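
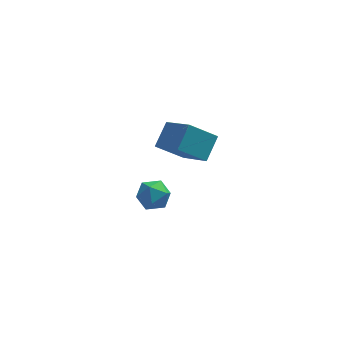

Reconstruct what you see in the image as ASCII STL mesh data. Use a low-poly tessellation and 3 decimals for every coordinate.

solid 
facet normal -0.425 0.727 -0.539
outer loop
vertex -0.779 0.464 3.441
vertex -0.153 1.473 4.309
vertex 0.563 0.5 2.431
endloop
endfacet
facet normal -0.426 -0.686 -0.590
outer loop
vertex 1.493 -1.093 3.611
vertex -0.779 0.464 3.441
vertex 0.563 0.5 2.431
endloop
endfacet
facet normal -0.425 0.727 -0.539
outer loop
vertex 0.563 0.5 2.431
vertex -0.153 1.473 4.309
vertex 1.189 1.509 3.299
endloop
endfacet
facet normal 0.799 0.021 -0.601
outer loop
vertex 1.189 1.509 3.299
vertex 1.493 -1.093 3.611
vertex 0.563 0.5 2.431
endloop
endfacet
facet normal -0.799 -0.021 0.601
outer loop
vertex -0.779 0.464 3.441
vertex 0.777 -0.12 5.489
vertex -0.153 1.473 4.309
endloop
endfacet
facet normal -0.426 -0.686 -0.590
outer loop
vertex 0.151 -1.129 4.621
vertex -0.779 0.464 3.441
vertex 1.493 -1.093 3.611
endloop
endfacet
facet normal -0.799 -0.021 0.601
outer loop
vertex 0.151 -1.129 4.621
vertex 0.777 -0.12 5.489
vertex -0.779 0.464 3.441
endloop
endfacet
facet normal 0.426 0.686 0.590
outer loop
vertex -0.153 1.473 4.309
vertex 0.777 -0.12 5.489
vertex 1.189 1.509 3.299
endloop
endfacet
facet normal 0.799 0.021 -0.601
outer loop
vertex 2.119 -0.084 4.479
vertex 1.493 -1.093 3.611
vertex 1.189 1.509 3.299
endloop
endfacet
facet normal 0.426 0.686 0.590
outer loop
vertex 1.189 1.509 3.299
vertex 0.777 -0.12 5.489
vertex 2.119 -0.084 4.479
endloop
endfacet
facet normal 0.425 -0.727 0.539
outer loop
vertex 2.119 -0.084 4.479
vertex 0.151 -1.129 4.621
vertex 1.493 -1.093 3.611
endloop
endfacet
facet normal 0.425 -0.727 0.539
outer loop
vertex 0.777 -0.12 5.489
vertex 0.151 -1.129 4.621
vertex 2.119 -0.084 4.479
endloop
endfacet
facet normal 0.397 -0.059 0.916
outer loop
vertex -0.366 2.224 -0.978
vertex -0.982 1.526 -0.756
vertex -0.132 1.31 -1.138
endloop
endfacet
facet normal 0.885 0.149 0.441
outer loop
vertex -0.366 2.224 -0.978
vertex -0.132 1.31 -1.138
vertex 0.079 1.98 -1.789
endloop
endfacet
facet normal 0.650 0.749 0.131
outer loop
vertex -0.366 2.224 -0.978
vertex 0.079 1.98 -1.789
vertex -0.642 2.609 -1.809
endloop
endfacet
facet normal 0.016 0.909 0.416
outer loop
vertex -0.366 2.224 -0.978
vertex -0.642 2.609 -1.809
vertex -1.297 2.329 -1.171
endloop
endfacet
facet normal -0.140 0.411 0.901
outer loop
vertex -0.366 2.224 -0.978
vertex -1.297 2.329 -1.171
vertex -0.982 1.526 -0.756
endloop
endfacet
facet normal 0.933 -0.355 -0.063
outer loop
vertex 0.079 1.98 -1.789
vertex -0.132 1.31 -1.138
vertex -0.263 1.131 -2.069
endloop
endfacet
facet normal 0.141 -0.693 0.707
outer loop
vertex -0.132 1.31 -1.138
vertex -0.982 1.526 -0.756
vertex -0.918 0.851 -1.431
endloop
endfacet
facet normal -0.727 0.068 0.683
outer loop
vertex -0.982 1.526 -0.756
vertex -1.297 2.329 -1.171
vertex -1.639 1.48 -1.451
endloop
endfacet
facet normal -0.473 0.875 -0.102
outer loop
vertex -1.297 2.329 -1.171
vertex -0.642 2.609 -1.809
vertex -1.428 2.15 -2.102
endloop
endfacet
facet normal 0.552 0.615 -0.563
outer loop
vertex -0.642 2.609 -1.809
vertex 0.079 1.98 -1.789
vertex -0.578 1.934 -2.484
endloop
endfacet
facet normal -0.016 -0.909 -0.416
outer loop
vertex -1.194 1.236 -2.262
vertex -0.263 1.131 -2.069
vertex -0.918 0.851 -1.431
endloop
endfacet
facet normal -0.650 -0.749 -0.131
outer loop
vertex -1.194 1.236 -2.262
vertex -0.918 0.851 -1.431
vertex -1.639 1.48 -1.451
endloop
endfacet
facet normal -0.885 -0.149 -0.441
outer loop
vertex -1.194 1.236 -2.262
vertex -1.639 1.48 -1.451
vertex -1.428 2.15 -2.102
endloop
endfacet
facet normal -0.397 0.059 -0.916
outer loop
vertex -1.194 1.236 -2.262
vertex -1.428 2.15 -2.102
vertex -0.578 1.934 -2.484
endloop
endfacet
facet normal 0.140 -0.411 -0.901
outer loop
vertex -1.194 1.236 -2.262
vertex -0.578 1.934 -2.484
vertex -0.263 1.131 -2.069
endloop
endfacet
facet normal 0.473 -0.875 0.102
outer loop
vertex -0.918 0.851 -1.431
vertex -0.263 1.131 -2.069
vertex -0.132 1.31 -1.138
endloop
endfacet
facet normal -0.552 -0.615 0.563
outer loop
vertex -1.639 1.48 -1.451
vertex -0.918 0.851 -1.431
vertex -0.982 1.526 -0.756
endloop
endfacet
facet normal -0.933 0.355 0.063
outer loop
vertex -1.428 2.15 -2.102
vertex -1.639 1.48 -1.451
vertex -1.297 2.329 -1.171
endloop
endfacet
facet normal -0.141 0.693 -0.707
outer loop
vertex -0.578 1.934 -2.484
vertex -1.428 2.15 -2.102
vertex -0.642 2.609 -1.809
endloop
endfacet
facet normal 0.727 -0.068 -0.683
outer loop
vertex -0.263 1.131 -2.069
vertex -0.578 1.934 -2.484
vertex 0.079 1.98 -1.789
endloop
endfacet

endsolid


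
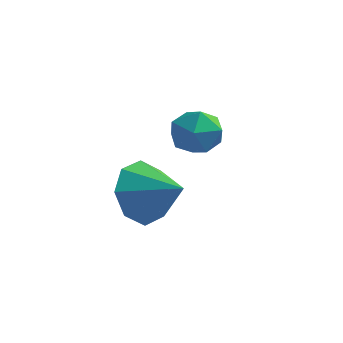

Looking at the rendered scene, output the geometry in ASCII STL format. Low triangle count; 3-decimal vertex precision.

solid 
facet normal -0.222 0.953 0.206
outer loop
vertex -1.254 3.39 2.849
vertex -1.517 3.168 3.593
vertex -0.732 3.375 3.481
endloop
endfacet
facet normal 0.327 0.912 -0.248
outer loop
vertex -1.254 3.39 2.849
vertex -0.732 3.375 3.481
vertex -0.497 3.091 2.748
endloop
endfacet
facet normal 0.109 0.554 -0.826
outer loop
vertex -1.254 3.39 2.849
vertex -0.497 3.091 2.748
vertex -1.137 2.708 2.407
endloop
endfacet
facet normal -0.575 0.373 -0.728
outer loop
vertex -1.254 3.39 2.849
vertex -1.137 2.708 2.407
vertex -1.768 2.756 2.93
endloop
endfacet
facet normal -0.779 0.620 -0.090
outer loop
vertex -1.254 3.39 2.849
vertex -1.768 2.756 2.93
vertex -1.517 3.168 3.593
endloop
endfacet
facet normal 0.844 0.533 0.064
outer loop
vertex -0.497 3.091 2.748
vertex -0.732 3.375 3.481
vertex -0.292 2.684 3.43
endloop
endfacet
facet normal -0.044 0.600 0.799
outer loop
vertex -0.732 3.375 3.481
vertex -1.517 3.168 3.593
vertex -0.923 2.732 3.953
endloop
endfacet
facet normal -0.945 0.061 0.320
outer loop
vertex -1.517 3.168 3.593
vertex -1.768 2.756 2.93
vertex -1.563 2.349 3.612
endloop
endfacet
facet normal -0.615 -0.339 -0.711
outer loop
vertex -1.768 2.756 2.93
vertex -1.137 2.708 2.407
vertex -1.328 2.065 2.879
endloop
endfacet
facet normal 0.492 -0.048 -0.869
outer loop
vertex -1.137 2.708 2.407
vertex -0.497 3.091 2.748
vertex -0.543 2.272 2.767
endloop
endfacet
facet normal 0.575 -0.373 0.728
outer loop
vertex -0.806 2.05 3.511
vertex -0.292 2.684 3.43
vertex -0.923 2.732 3.953
endloop
endfacet
facet normal -0.109 -0.554 0.826
outer loop
vertex -0.806 2.05 3.511
vertex -0.923 2.732 3.953
vertex -1.563 2.349 3.612
endloop
endfacet
facet normal -0.327 -0.912 0.248
outer loop
vertex -0.806 2.05 3.511
vertex -1.563 2.349 3.612
vertex -1.328 2.065 2.879
endloop
endfacet
facet normal 0.222 -0.953 -0.206
outer loop
vertex -0.806 2.05 3.511
vertex -1.328 2.065 2.879
vertex -0.543 2.272 2.767
endloop
endfacet
facet normal 0.779 -0.620 0.090
outer loop
vertex -0.806 2.05 3.511
vertex -0.543 2.272 2.767
vertex -0.292 2.684 3.43
endloop
endfacet
facet normal 0.615 0.339 0.711
outer loop
vertex -0.923 2.732 3.953
vertex -0.292 2.684 3.43
vertex -0.732 3.375 3.481
endloop
endfacet
facet normal -0.492 0.048 0.869
outer loop
vertex -1.563 2.349 3.612
vertex -0.923 2.732 3.953
vertex -1.517 3.168 3.593
endloop
endfacet
facet normal -0.844 -0.533 -0.064
outer loop
vertex -1.328 2.065 2.879
vertex -1.563 2.349 3.612
vertex -1.768 2.756 2.93
endloop
endfacet
facet normal 0.044 -0.600 -0.799
outer loop
vertex -0.543 2.272 2.767
vertex -1.328 2.065 2.879
vertex -1.137 2.708 2.407
endloop
endfacet
facet normal 0.945 -0.061 -0.320
outer loop
vertex -0.292 2.684 3.43
vertex -0.543 2.272 2.767
vertex -0.497 3.091 2.748
endloop
endfacet
facet normal -0.893 0.156 -0.422
outer loop
vertex -1.014 -0.373 1.373
vertex -1.317 0.136 2.203
vertex -0.859 0.391 1.328
endloop
endfacet
facet normal 0.841 -0.200 -0.503
outer loop
vertex -1.014 -0.373 1.373
vertex -0.859 0.391 1.328
vertex -0.103 -0.076 2.777
endloop
endfacet
facet normal -0.893 0.156 -0.422
outer loop
vertex -0.859 0.391 1.328
vertex -1.317 0.136 2.203
vertex -0.973 1.006 1.796
endloop
endfacet
facet normal 0.859 0.402 -0.319
outer loop
vertex -0.859 0.391 1.328
vertex -0.973 1.006 1.796
vertex -0.103 -0.076 2.777
endloop
endfacet
facet normal -0.893 0.156 -0.422
outer loop
vertex -0.973 1.006 1.796
vertex -1.317 0.136 2.203
vertex -1.288 1.111 2.502
endloop
endfacet
facet normal 0.672 0.715 0.193
outer loop
vertex -0.973 1.006 1.796
vertex -1.288 1.111 2.502
vertex -0.103 -0.076 2.777
endloop
endfacet
facet normal -0.893 0.156 -0.422
outer loop
vertex -1.288 1.111 2.502
vertex -1.317 0.136 2.203
vertex -1.62 0.646 3.033
endloop
endfacet
facet normal 0.389 0.558 0.732
outer loop
vertex -1.288 1.111 2.502
vertex -1.62 0.646 3.033
vertex -0.103 -0.076 2.777
endloop
endfacet
facet normal -0.893 0.156 -0.422
outer loop
vertex -1.62 0.646 3.033
vertex -1.317 0.136 2.203
vertex -1.775 -0.118 3.078
endloop
endfacet
facet normal 0.177 0.022 0.984
outer loop
vertex -1.62 0.646 3.033
vertex -1.775 -0.118 3.078
vertex -0.103 -0.076 2.777
endloop
endfacet
facet normal -0.893 0.157 -0.422
outer loop
vertex -1.775 -0.118 3.078
vertex -1.317 0.136 2.203
vertex -1.662 -0.733 2.61
endloop
endfacet
facet normal 0.158 -0.579 0.800
outer loop
vertex -1.775 -0.118 3.078
vertex -1.662 -0.733 2.61
vertex -0.103 -0.076 2.777
endloop
endfacet
facet normal -0.893 0.157 -0.422
outer loop
vertex -1.662 -0.733 2.61
vertex -1.317 0.136 2.203
vertex -1.347 -0.838 1.904
endloop
endfacet
facet normal 0.346 -0.893 0.287
outer loop
vertex -1.662 -0.733 2.61
vertex -1.347 -0.838 1.904
vertex -0.103 -0.076 2.777
endloop
endfacet
facet normal -0.893 0.157 -0.422
outer loop
vertex -1.347 -0.838 1.904
vertex -1.317 0.136 2.203
vertex -1.014 -0.373 1.373
endloop
endfacet
facet normal 0.628 -0.737 -0.251
outer loop
vertex -1.347 -0.838 1.904
vertex -1.014 -0.373 1.373
vertex -0.103 -0.076 2.777
endloop
endfacet

endsolid


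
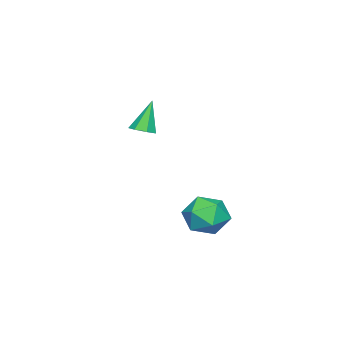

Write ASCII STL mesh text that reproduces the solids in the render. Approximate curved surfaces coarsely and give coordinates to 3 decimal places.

solid 
facet normal 0.415 -0.015 0.910
outer loop
vertex 3.101 2.088 -0.713
vertex 2.854 1.224 -0.615
vertex 3.657 1.426 -0.978
endloop
endfacet
facet normal 0.756 0.443 0.482
outer loop
vertex 3.101 2.088 -0.713
vertex 3.657 1.426 -0.978
vertex 3.553 2.163 -1.492
endloop
endfacet
facet normal 0.284 0.925 0.254
outer loop
vertex 3.101 2.088 -0.713
vertex 3.553 2.163 -1.492
vertex 2.687 2.416 -1.446
endloop
endfacet
facet normal -0.350 0.765 0.540
outer loop
vertex 3.101 2.088 -0.713
vertex 2.687 2.416 -1.446
vertex 2.254 1.835 -0.904
endloop
endfacet
facet normal -0.268 0.184 0.946
outer loop
vertex 3.101 2.088 -0.713
vertex 2.254 1.835 -0.904
vertex 2.854 1.224 -0.615
endloop
endfacet
facet normal 0.993 0.080 -0.086
outer loop
vertex 3.553 2.163 -1.492
vertex 3.657 1.426 -0.978
vertex 3.586 1.345 -1.876
endloop
endfacet
facet normal 0.441 -0.662 0.607
outer loop
vertex 3.657 1.426 -0.978
vertex 2.854 1.224 -0.615
vertex 3.153 0.764 -1.334
endloop
endfacet
facet normal -0.666 -0.339 0.665
outer loop
vertex 2.854 1.224 -0.615
vertex 2.254 1.835 -0.904
vertex 2.287 1.017 -1.288
endloop
endfacet
facet normal -0.798 0.603 0.009
outer loop
vertex 2.254 1.835 -0.904
vertex 2.687 2.416 -1.446
vertex 2.183 1.754 -1.802
endloop
endfacet
facet normal 0.227 0.860 -0.456
outer loop
vertex 2.687 2.416 -1.446
vertex 3.553 2.163 -1.492
vertex 2.986 1.956 -2.165
endloop
endfacet
facet normal 0.350 -0.765 -0.540
outer loop
vertex 2.739 1.092 -2.067
vertex 3.586 1.345 -1.876
vertex 3.153 0.764 -1.334
endloop
endfacet
facet normal -0.284 -0.925 -0.254
outer loop
vertex 2.739 1.092 -2.067
vertex 3.153 0.764 -1.334
vertex 2.287 1.017 -1.288
endloop
endfacet
facet normal -0.756 -0.443 -0.482
outer loop
vertex 2.739 1.092 -2.067
vertex 2.287 1.017 -1.288
vertex 2.183 1.754 -1.802
endloop
endfacet
facet normal -0.415 0.015 -0.910
outer loop
vertex 2.739 1.092 -2.067
vertex 2.183 1.754 -1.802
vertex 2.986 1.956 -2.165
endloop
endfacet
facet normal 0.268 -0.184 -0.946
outer loop
vertex 2.739 1.092 -2.067
vertex 2.986 1.956 -2.165
vertex 3.586 1.345 -1.876
endloop
endfacet
facet normal 0.798 -0.603 -0.009
outer loop
vertex 3.153 0.764 -1.334
vertex 3.586 1.345 -1.876
vertex 3.657 1.426 -0.978
endloop
endfacet
facet normal -0.227 -0.860 0.456
outer loop
vertex 2.287 1.017 -1.288
vertex 3.153 0.764 -1.334
vertex 2.854 1.224 -0.615
endloop
endfacet
facet normal -0.993 -0.080 0.086
outer loop
vertex 2.183 1.754 -1.802
vertex 2.287 1.017 -1.288
vertex 2.254 1.835 -0.904
endloop
endfacet
facet normal -0.441 0.662 -0.607
outer loop
vertex 2.986 1.956 -2.165
vertex 2.183 1.754 -1.802
vertex 2.687 2.416 -1.446
endloop
endfacet
facet normal 0.666 0.339 -0.665
outer loop
vertex 3.586 1.345 -1.876
vertex 2.986 1.956 -2.165
vertex 3.553 2.163 -1.492
endloop
endfacet
facet normal 0.379 -0.063 -0.923
outer loop
vertex -0.109 -2.951 0.754
vertex -0.595 -2.896 0.551
vertex -0.242 -2.519 0.67
endloop
endfacet
facet normal 0.716 0.339 0.610
outer loop
vertex -0.109 -2.951 0.754
vertex -0.242 -2.519 0.67
vertex -1.145 -2.804 1.889
endloop
endfacet
facet normal 0.380 -0.064 -0.923
outer loop
vertex -0.242 -2.519 0.67
vertex -0.595 -2.896 0.551
vertex -0.642 -2.371 0.495
endloop
endfacet
facet normal 0.185 0.917 0.352
outer loop
vertex -0.242 -2.519 0.67
vertex -0.642 -2.371 0.495
vertex -1.145 -2.804 1.889
endloop
endfacet
facet normal 0.379 -0.065 -0.923
outer loop
vertex -0.642 -2.371 0.495
vertex -0.595 -2.896 0.551
vertex -1.006 -2.619 0.363
endloop
endfacet
facet normal -0.574 0.818 0.047
outer loop
vertex -0.642 -2.371 0.495
vertex -1.006 -2.619 0.363
vertex -1.145 -2.804 1.889
endloop
endfacet
facet normal 0.379 -0.064 -0.923
outer loop
vertex -1.006 -2.619 0.363
vertex -0.595 -2.896 0.551
vertex -1.061 -3.075 0.372
endloop
endfacet
facet normal -0.990 0.118 -0.076
outer loop
vertex -1.006 -2.619 0.363
vertex -1.061 -3.075 0.372
vertex -1.145 -2.804 1.889
endloop
endfacet
facet normal 0.379 -0.062 -0.923
outer loop
vertex -1.061 -3.075 0.372
vertex -0.595 -2.896 0.551
vertex -0.765 -3.397 0.515
endloop
endfacet
facet normal -0.751 -0.656 0.076
outer loop
vertex -1.061 -3.075 0.372
vertex -0.765 -3.397 0.515
vertex -1.145 -2.804 1.889
endloop
endfacet
facet normal 0.381 -0.063 -0.922
outer loop
vertex -0.765 -3.397 0.515
vertex -0.595 -2.896 0.551
vertex -0.342 -3.342 0.686
endloop
endfacet
facet normal -0.037 -0.921 0.387
outer loop
vertex -0.765 -3.397 0.515
vertex -0.342 -3.342 0.686
vertex -1.145 -2.804 1.889
endloop
endfacet
facet normal 0.378 -0.065 -0.923
outer loop
vertex -0.342 -3.342 0.686
vertex -0.595 -2.896 0.551
vertex -0.109 -2.951 0.754
endloop
endfacet
facet normal 0.618 -0.477 0.625
outer loop
vertex -0.342 -3.342 0.686
vertex -0.109 -2.951 0.754
vertex -1.145 -2.804 1.889
endloop
endfacet

endsolid


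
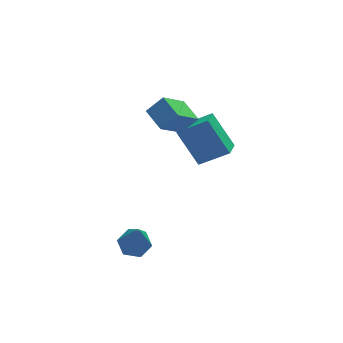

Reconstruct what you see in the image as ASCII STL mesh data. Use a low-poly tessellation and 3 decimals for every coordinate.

solid 
facet normal 0.003 0.358 -0.934
outer loop
vertex -1.741 -1.955 -1.923
vertex -2.387 -2.395 -2.094
vertex -2.473 -1.652 -1.809
endloop
endfacet
facet normal 0.384 0.703 0.599
outer loop
vertex -1.741 -1.955 -1.923
vertex -2.473 -1.652 -1.809
vertex -2.393 -3.165 -0.086
endloop
endfacet
facet normal 0.003 0.358 -0.934
outer loop
vertex -2.473 -1.652 -1.809
vertex -2.387 -2.395 -2.094
vertex -3.119 -2.092 -1.98
endloop
endfacet
facet normal -0.562 0.608 0.560
outer loop
vertex -2.473 -1.652 -1.809
vertex -3.119 -2.092 -1.98
vertex -2.393 -3.165 -0.086
endloop
endfacet
facet normal 0.002 0.357 -0.934
outer loop
vertex -3.119 -2.092 -1.98
vertex -2.387 -2.395 -2.094
vertex -3.033 -2.835 -2.264
endloop
endfacet
facet normal -0.947 -0.204 0.247
outer loop
vertex -3.119 -2.092 -1.98
vertex -3.033 -2.835 -2.264
vertex -2.393 -3.165 -0.086
endloop
endfacet
facet normal 0.002 0.357 -0.934
outer loop
vertex -3.033 -2.835 -2.264
vertex -2.387 -2.395 -2.094
vertex -2.301 -3.138 -2.378
endloop
endfacet
facet normal -0.386 -0.922 -0.026
outer loop
vertex -3.033 -2.835 -2.264
vertex -2.301 -3.138 -2.378
vertex -2.393 -3.165 -0.086
endloop
endfacet
facet normal 0.002 0.357 -0.934
outer loop
vertex -2.301 -3.138 -2.378
vertex -2.387 -2.395 -2.094
vertex -1.655 -2.698 -2.208
endloop
endfacet
facet normal 0.561 -0.828 0.013
outer loop
vertex -2.301 -3.138 -2.378
vertex -1.655 -2.698 -2.208
vertex -2.393 -3.165 -0.086
endloop
endfacet
facet normal 0.003 0.358 -0.934
outer loop
vertex -1.655 -2.698 -2.208
vertex -2.387 -2.395 -2.094
vertex -1.741 -1.955 -1.923
endloop
endfacet
facet normal 0.945 -0.015 0.325
outer loop
vertex -1.655 -2.698 -2.208
vertex -1.741 -1.955 -1.923
vertex -2.393 -3.165 -0.086
endloop
endfacet
facet normal -0.750 -0.057 -0.659
outer loop
vertex 0.103 2.124 1.269
vertex -0.275 3.302 1.597
vertex 1.341 2.932 -0.208
endloop
endfacet
facet normal 0.296 -0.920 -0.256
outer loop
vertex 2.195 2.998 0.543
vertex 0.103 2.124 1.269
vertex 1.341 2.932 -0.208
endloop
endfacet
facet normal -0.750 -0.058 -0.659
outer loop
vertex 1.341 2.932 -0.208
vertex -0.275 3.302 1.597
vertex 0.962 4.11 0.119
endloop
endfacet
facet normal 0.592 0.387 -0.707
outer loop
vertex 0.962 4.11 0.119
vertex 2.195 2.998 0.543
vertex 1.341 2.932 -0.208
endloop
endfacet
facet normal -0.592 -0.387 0.707
outer loop
vertex 0.103 2.124 1.269
vertex 0.579 3.368 2.348
vertex -0.275 3.302 1.597
endloop
endfacet
facet normal 0.296 -0.920 -0.256
outer loop
vertex 0.958 2.19 2.021
vertex 0.103 2.124 1.269
vertex 2.195 2.998 0.543
endloop
endfacet
facet normal -0.592 -0.387 0.707
outer loop
vertex 0.958 2.19 2.021
vertex 0.579 3.368 2.348
vertex 0.103 2.124 1.269
endloop
endfacet
facet normal -0.296 0.920 0.256
outer loop
vertex -0.275 3.302 1.597
vertex 0.579 3.368 2.348
vertex 0.962 4.11 0.119
endloop
endfacet
facet normal 0.592 0.387 -0.707
outer loop
vertex 1.817 4.176 0.871
vertex 2.195 2.998 0.543
vertex 0.962 4.11 0.119
endloop
endfacet
facet normal -0.296 0.920 0.256
outer loop
vertex 0.962 4.11 0.119
vertex 0.579 3.368 2.348
vertex 1.817 4.176 0.871
endloop
endfacet
facet normal 0.750 0.057 0.659
outer loop
vertex 1.817 4.176 0.871
vertex 0.958 2.19 2.021
vertex 2.195 2.998 0.543
endloop
endfacet
facet normal 0.749 0.058 0.660
outer loop
vertex 0.579 3.368 2.348
vertex 0.958 2.19 2.021
vertex 1.817 4.176 0.871
endloop
endfacet
facet normal -0.353 0.545 0.761
outer loop
vertex 2.747 3.316 -0.082
vertex 3.234 4.126 -0.437
vertex 1.328 3.746 -1.048
endloop
endfacet
facet normal -0.482 -0.802 0.351
outer loop
vertex 2.086 2.574 -2.683
vertex 2.747 3.316 -0.082
vertex 1.328 3.746 -1.048
endloop
endfacet
facet normal -0.353 0.545 0.761
outer loop
vertex 1.328 3.746 -1.048
vertex 3.234 4.126 -0.437
vertex 1.815 4.557 -1.403
endloop
endfacet
facet normal -0.802 0.243 -0.546
outer loop
vertex 1.815 4.557 -1.403
vertex 2.086 2.574 -2.683
vertex 1.328 3.746 -1.048
endloop
endfacet
facet normal 0.802 -0.243 0.546
outer loop
vertex 2.747 3.316 -0.082
vertex 3.992 2.954 -2.072
vertex 3.234 4.126 -0.437
endloop
endfacet
facet normal -0.483 -0.802 0.352
outer loop
vertex 3.505 2.143 -1.717
vertex 2.747 3.316 -0.082
vertex 2.086 2.574 -2.683
endloop
endfacet
facet normal 0.802 -0.243 0.546
outer loop
vertex 3.505 2.143 -1.717
vertex 3.992 2.954 -2.072
vertex 2.747 3.316 -0.082
endloop
endfacet
facet normal 0.483 0.802 -0.351
outer loop
vertex 3.234 4.126 -0.437
vertex 3.992 2.954 -2.072
vertex 1.815 4.557 -1.403
endloop
endfacet
facet normal -0.802 0.243 -0.546
outer loop
vertex 2.573 3.384 -3.038
vertex 2.086 2.574 -2.683
vertex 1.815 4.557 -1.403
endloop
endfacet
facet normal 0.483 0.802 -0.352
outer loop
vertex 1.815 4.557 -1.403
vertex 3.992 2.954 -2.072
vertex 2.573 3.384 -3.038
endloop
endfacet
facet normal 0.352 -0.545 -0.761
outer loop
vertex 2.573 3.384 -3.038
vertex 3.505 2.143 -1.717
vertex 2.086 2.574 -2.683
endloop
endfacet
facet normal 0.353 -0.545 -0.761
outer loop
vertex 3.992 2.954 -2.072
vertex 3.505 2.143 -1.717
vertex 2.573 3.384 -3.038
endloop
endfacet

endsolid


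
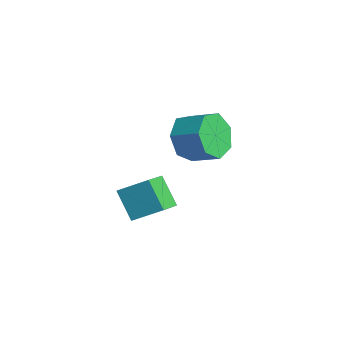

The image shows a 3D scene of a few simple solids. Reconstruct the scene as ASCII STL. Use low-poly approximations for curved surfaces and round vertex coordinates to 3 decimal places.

solid 
facet normal -0.721 -0.557 -0.413
outer loop
vertex 4.007 -1.923 2.131
vertex 3.456 -1.861 3.01
vertex 3.437 -1.226 2.187
endloop
endfacet
facet normal 0.284 0.305 -0.909
outer loop
vertex 4.007 -1.923 2.131
vertex 3.437 -1.226 2.187
vertex 4.916 -1.222 2.65
endloop
endfacet
facet normal 0.284 0.305 -0.909
outer loop
vertex 4.916 -1.222 2.65
vertex 3.437 -1.226 2.187
vertex 4.346 -0.525 2.706
endloop
endfacet
facet normal 0.721 0.557 0.413
outer loop
vertex 4.916 -1.222 2.65
vertex 4.346 -0.525 2.706
vertex 4.364 -1.159 3.53
endloop
endfacet
facet normal -0.722 -0.556 -0.412
outer loop
vertex 3.437 -1.226 2.187
vertex 3.456 -1.861 3.01
vertex 2.881 -1.006 2.863
endloop
endfacet
facet normal -0.316 0.794 -0.519
outer loop
vertex 3.437 -1.226 2.187
vertex 2.881 -1.006 2.863
vertex 4.346 -0.525 2.706
endloop
endfacet
facet normal -0.316 0.795 -0.518
outer loop
vertex 4.346 -0.525 2.706
vertex 2.881 -1.006 2.863
vertex 3.79 -0.305 3.383
endloop
endfacet
facet normal 0.722 0.556 0.412
outer loop
vertex 4.346 -0.525 2.706
vertex 3.79 -0.305 3.383
vertex 4.364 -1.159 3.53
endloop
endfacet
facet normal -0.722 -0.556 -0.412
outer loop
vertex 2.881 -1.006 2.863
vertex 3.456 -1.861 3.01
vertex 2.758 -1.43 3.65
endloop
endfacet
facet normal -0.679 0.685 0.263
outer loop
vertex 2.881 -1.006 2.863
vertex 2.758 -1.43 3.65
vertex 3.79 -0.305 3.383
endloop
endfacet
facet normal -0.679 0.685 0.262
outer loop
vertex 3.79 -0.305 3.383
vertex 2.758 -1.43 3.65
vertex 3.666 -0.729 4.17
endloop
endfacet
facet normal 0.721 0.556 0.413
outer loop
vertex 3.79 -0.305 3.383
vertex 3.666 -0.729 4.17
vertex 4.364 -1.159 3.53
endloop
endfacet
facet normal -0.722 -0.556 -0.413
outer loop
vertex 2.758 -1.43 3.65
vertex 3.456 -1.861 3.01
vertex 3.16 -2.178 3.955
endloop
endfacet
facet normal -0.530 0.060 0.846
outer loop
vertex 2.758 -1.43 3.65
vertex 3.16 -2.178 3.955
vertex 3.666 -0.729 4.17
endloop
endfacet
facet normal -0.530 0.059 0.846
outer loop
vertex 3.666 -0.729 4.17
vertex 3.16 -2.178 3.955
vertex 4.069 -1.477 4.475
endloop
endfacet
facet normal 0.721 0.557 0.412
outer loop
vertex 3.666 -0.729 4.17
vertex 4.069 -1.477 4.475
vertex 4.364 -1.159 3.53
endloop
endfacet
facet normal -0.721 -0.556 -0.413
outer loop
vertex 3.16 -2.178 3.955
vertex 3.456 -1.861 3.01
vertex 3.785 -2.687 3.549
endloop
endfacet
facet normal 0.018 -0.610 0.792
outer loop
vertex 3.16 -2.178 3.955
vertex 3.785 -2.687 3.549
vertex 4.069 -1.477 4.475
endloop
endfacet
facet normal 0.018 -0.610 0.792
outer loop
vertex 4.069 -1.477 4.475
vertex 3.785 -2.687 3.549
vertex 4.694 -1.986 4.069
endloop
endfacet
facet normal 0.721 0.557 0.412
outer loop
vertex 4.069 -1.477 4.475
vertex 4.694 -1.986 4.069
vertex 4.364 -1.159 3.53
endloop
endfacet
facet normal -0.721 -0.557 -0.413
outer loop
vertex 3.785 -2.687 3.549
vertex 3.456 -1.861 3.01
vertex 4.162 -2.573 2.737
endloop
endfacet
facet normal 0.553 -0.821 0.141
outer loop
vertex 3.785 -2.687 3.549
vertex 4.162 -2.573 2.737
vertex 4.694 -1.986 4.069
endloop
endfacet
facet normal 0.553 -0.821 0.141
outer loop
vertex 4.694 -1.986 4.069
vertex 4.162 -2.573 2.737
vertex 5.071 -1.872 3.257
endloop
endfacet
facet normal 0.721 0.557 0.413
outer loop
vertex 4.694 -1.986 4.069
vertex 5.071 -1.872 3.257
vertex 4.364 -1.159 3.53
endloop
endfacet
facet normal -0.721 -0.557 -0.413
outer loop
vertex 4.162 -2.573 2.737
vertex 3.456 -1.861 3.01
vertex 4.007 -1.923 2.131
endloop
endfacet
facet normal 0.671 -0.414 -0.615
outer loop
vertex 4.162 -2.573 2.737
vertex 4.007 -1.923 2.131
vertex 5.071 -1.872 3.257
endloop
endfacet
facet normal 0.671 -0.414 -0.615
outer loop
vertex 5.071 -1.872 3.257
vertex 4.007 -1.923 2.131
vertex 4.916 -1.222 2.65
endloop
endfacet
facet normal 0.721 0.557 0.412
outer loop
vertex 5.071 -1.872 3.257
vertex 4.916 -1.222 2.65
vertex 4.364 -1.159 3.53
endloop
endfacet
facet normal -0.649 -0.137 0.748
outer loop
vertex 2.185 -4.157 -0.095
vertex 2.858 -3.155 0.672
vertex 1.474 -3.324 -0.56
endloop
endfacet
facet normal -0.470 -0.701 -0.536
outer loop
vertex 2.422 -3.125 -1.652
vertex 2.185 -4.157 -0.095
vertex 1.474 -3.324 -0.56
endloop
endfacet
facet normal -0.649 -0.137 0.748
outer loop
vertex 1.474 -3.324 -0.56
vertex 2.858 -3.155 0.672
vertex 2.147 -2.322 0.207
endloop
endfacet
facet normal -0.597 0.700 -0.391
outer loop
vertex 2.147 -2.322 0.207
vertex 2.422 -3.125 -1.652
vertex 1.474 -3.324 -0.56
endloop
endfacet
facet normal 0.597 -0.700 0.391
outer loop
vertex 2.185 -4.157 -0.095
vertex 3.806 -2.956 -0.42
vertex 2.858 -3.155 0.672
endloop
endfacet
facet normal -0.470 -0.701 -0.536
outer loop
vertex 3.133 -3.958 -1.187
vertex 2.185 -4.157 -0.095
vertex 2.422 -3.125 -1.652
endloop
endfacet
facet normal 0.597 -0.700 0.391
outer loop
vertex 3.133 -3.958 -1.187
vertex 3.806 -2.956 -0.42
vertex 2.185 -4.157 -0.095
endloop
endfacet
facet normal 0.470 0.701 0.536
outer loop
vertex 2.858 -3.155 0.672
vertex 3.806 -2.956 -0.42
vertex 2.147 -2.322 0.207
endloop
endfacet
facet normal -0.597 0.700 -0.391
outer loop
vertex 3.095 -2.123 -0.885
vertex 2.422 -3.125 -1.652
vertex 2.147 -2.322 0.207
endloop
endfacet
facet normal 0.470 0.701 0.536
outer loop
vertex 2.147 -2.322 0.207
vertex 3.806 -2.956 -0.42
vertex 3.095 -2.123 -0.885
endloop
endfacet
facet normal 0.649 0.137 -0.748
outer loop
vertex 3.095 -2.123 -0.885
vertex 3.133 -3.958 -1.187
vertex 2.422 -3.125 -1.652
endloop
endfacet
facet normal 0.649 0.137 -0.748
outer loop
vertex 3.806 -2.956 -0.42
vertex 3.133 -3.958 -1.187
vertex 3.095 -2.123 -0.885
endloop
endfacet

endsolid


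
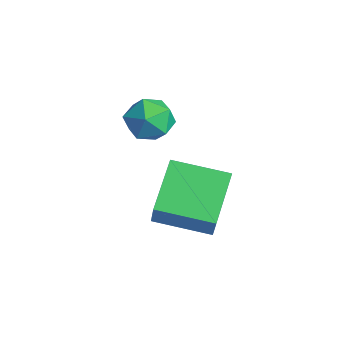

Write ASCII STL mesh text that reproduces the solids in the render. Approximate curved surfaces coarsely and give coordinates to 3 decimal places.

solid 
facet normal -0.128 0.506 0.853
outer loop
vertex -0.222 -2.997 3.855
vertex -0.004 -3.746 4.332
vertex 0.649 -3.157 4.081
endloop
endfacet
facet normal 0.087 0.940 0.329
outer loop
vertex -0.222 -2.997 3.855
vertex 0.649 -3.157 4.081
vertex 0.444 -2.846 3.246
endloop
endfacet
facet normal -0.388 0.899 -0.202
outer loop
vertex -0.222 -2.997 3.855
vertex 0.444 -2.846 3.246
vertex -0.337 -3.243 2.981
endloop
endfacet
facet normal -0.898 0.440 -0.006
outer loop
vertex -0.222 -2.997 3.855
vertex -0.337 -3.243 2.981
vertex -0.614 -3.799 3.652
endloop
endfacet
facet normal -0.737 0.197 0.646
outer loop
vertex -0.222 -2.997 3.855
vertex -0.614 -3.799 3.652
vertex -0.004 -3.746 4.332
endloop
endfacet
facet normal 0.711 0.698 0.085
outer loop
vertex 0.444 -2.846 3.246
vertex 0.649 -3.157 4.081
vertex 1.074 -3.501 3.348
endloop
endfacet
facet normal 0.362 -0.005 0.932
outer loop
vertex 0.649 -3.157 4.081
vertex -0.004 -3.746 4.332
vertex 0.797 -4.057 4.019
endloop
endfacet
facet normal -0.622 -0.505 0.598
outer loop
vertex -0.004 -3.746 4.332
vertex -0.614 -3.799 3.652
vertex 0.016 -4.454 3.754
endloop
endfacet
facet normal -0.882 -0.113 -0.458
outer loop
vertex -0.614 -3.799 3.652
vertex -0.337 -3.243 2.981
vertex -0.189 -4.143 2.919
endloop
endfacet
facet normal -0.058 0.630 -0.774
outer loop
vertex -0.337 -3.243 2.981
vertex 0.444 -2.846 3.246
vertex 0.464 -3.554 2.668
endloop
endfacet
facet normal 0.898 -0.440 0.006
outer loop
vertex 0.682 -4.303 3.145
vertex 1.074 -3.501 3.348
vertex 0.797 -4.057 4.019
endloop
endfacet
facet normal 0.388 -0.899 0.202
outer loop
vertex 0.682 -4.303 3.145
vertex 0.797 -4.057 4.019
vertex 0.016 -4.454 3.754
endloop
endfacet
facet normal -0.087 -0.940 -0.329
outer loop
vertex 0.682 -4.303 3.145
vertex 0.016 -4.454 3.754
vertex -0.189 -4.143 2.919
endloop
endfacet
facet normal 0.128 -0.506 -0.853
outer loop
vertex 0.682 -4.303 3.145
vertex -0.189 -4.143 2.919
vertex 0.464 -3.554 2.668
endloop
endfacet
facet normal 0.737 -0.197 -0.646
outer loop
vertex 0.682 -4.303 3.145
vertex 0.464 -3.554 2.668
vertex 1.074 -3.501 3.348
endloop
endfacet
facet normal 0.882 0.113 0.458
outer loop
vertex 0.797 -4.057 4.019
vertex 1.074 -3.501 3.348
vertex 0.649 -3.157 4.081
endloop
endfacet
facet normal 0.058 -0.630 0.774
outer loop
vertex 0.016 -4.454 3.754
vertex 0.797 -4.057 4.019
vertex -0.004 -3.746 4.332
endloop
endfacet
facet normal -0.711 -0.698 -0.085
outer loop
vertex -0.189 -4.143 2.919
vertex 0.016 -4.454 3.754
vertex -0.614 -3.799 3.652
endloop
endfacet
facet normal -0.362 0.005 -0.932
outer loop
vertex 0.464 -3.554 2.668
vertex -0.189 -4.143 2.919
vertex -0.337 -3.243 2.981
endloop
endfacet
facet normal 0.622 0.505 -0.598
outer loop
vertex 1.074 -3.501 3.348
vertex 0.464 -3.554 2.668
vertex 0.444 -2.846 3.246
endloop
endfacet
facet normal -0.631 0.607 0.483
outer loop
vertex 2.06 -3.858 2.978
vertex 3.217 -2.378 2.632
vertex 1.411 -3.619 1.83
endloop
endfacet
facet normal -0.606 -0.775 0.181
outer loop
vertex 2.643 -4.802 0.888
vertex 2.06 -3.858 2.978
vertex 1.411 -3.619 1.83
endloop
endfacet
facet normal -0.631 0.607 0.483
outer loop
vertex 1.411 -3.619 1.83
vertex 3.217 -2.378 2.632
vertex 2.568 -2.139 1.484
endloop
endfacet
facet normal -0.484 0.178 -0.857
outer loop
vertex 2.568 -2.139 1.484
vertex 2.643 -4.802 0.888
vertex 1.411 -3.619 1.83
endloop
endfacet
facet normal 0.484 -0.178 0.857
outer loop
vertex 2.06 -3.858 2.978
vertex 4.449 -3.561 1.69
vertex 3.217 -2.378 2.632
endloop
endfacet
facet normal -0.606 -0.775 0.181
outer loop
vertex 3.292 -5.041 2.036
vertex 2.06 -3.858 2.978
vertex 2.643 -4.802 0.888
endloop
endfacet
facet normal 0.484 -0.178 0.857
outer loop
vertex 3.292 -5.041 2.036
vertex 4.449 -3.561 1.69
vertex 2.06 -3.858 2.978
endloop
endfacet
facet normal 0.606 0.775 -0.181
outer loop
vertex 3.217 -2.378 2.632
vertex 4.449 -3.561 1.69
vertex 2.568 -2.139 1.484
endloop
endfacet
facet normal -0.484 0.178 -0.857
outer loop
vertex 3.8 -3.322 0.542
vertex 2.643 -4.802 0.888
vertex 2.568 -2.139 1.484
endloop
endfacet
facet normal 0.606 0.775 -0.181
outer loop
vertex 2.568 -2.139 1.484
vertex 4.449 -3.561 1.69
vertex 3.8 -3.322 0.542
endloop
endfacet
facet normal 0.631 -0.607 -0.483
outer loop
vertex 3.8 -3.322 0.542
vertex 3.292 -5.041 2.036
vertex 2.643 -4.802 0.888
endloop
endfacet
facet normal 0.631 -0.607 -0.483
outer loop
vertex 4.449 -3.561 1.69
vertex 3.292 -5.041 2.036
vertex 3.8 -3.322 0.542
endloop
endfacet

endsolid


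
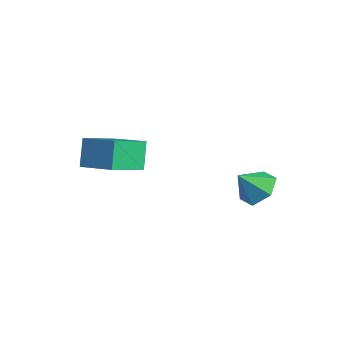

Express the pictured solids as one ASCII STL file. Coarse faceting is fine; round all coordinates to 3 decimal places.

solid 
facet normal 0.223 0.622 -0.750
outer loop
vertex 1.684 3.219 1.738
vertex 1.129 3.904 2.141
vertex 2.069 3.844 2.371
endloop
endfacet
facet normal 0.633 -0.708 0.313
outer loop
vertex 1.684 3.219 1.738
vertex 2.069 3.844 2.371
vertex 0.831 3.076 3.139
endloop
endfacet
facet normal 0.223 0.623 -0.750
outer loop
vertex 2.069 3.844 2.371
vertex 1.129 3.904 2.141
vertex 1.514 4.529 2.775
endloop
endfacet
facet normal 0.548 -0.048 0.835
outer loop
vertex 2.069 3.844 2.371
vertex 1.514 4.529 2.775
vertex 0.831 3.076 3.139
endloop
endfacet
facet normal 0.223 0.623 -0.750
outer loop
vertex 1.514 4.529 2.775
vertex 1.129 3.904 2.141
vertex 0.573 4.589 2.545
endloop
endfacet
facet normal -0.205 0.327 0.923
outer loop
vertex 1.514 4.529 2.775
vertex 0.573 4.589 2.545
vertex 0.831 3.076 3.139
endloop
endfacet
facet normal 0.223 0.623 -0.750
outer loop
vertex 0.573 4.589 2.545
vertex 1.129 3.904 2.141
vertex 0.188 3.964 1.911
endloop
endfacet
facet normal -0.872 0.043 0.487
outer loop
vertex 0.573 4.589 2.545
vertex 0.188 3.964 1.911
vertex 0.831 3.076 3.139
endloop
endfacet
facet normal 0.223 0.622 -0.750
outer loop
vertex 0.188 3.964 1.911
vertex 1.129 3.904 2.141
vertex 0.743 3.279 1.508
endloop
endfacet
facet normal -0.786 -0.617 -0.034
outer loop
vertex 0.188 3.964 1.911
vertex 0.743 3.279 1.508
vertex 0.831 3.076 3.139
endloop
endfacet
facet normal 0.223 0.622 -0.750
outer loop
vertex 0.743 3.279 1.508
vertex 1.129 3.904 2.141
vertex 1.684 3.219 1.738
endloop
endfacet
facet normal -0.034 -0.992 -0.122
outer loop
vertex 0.743 3.279 1.508
vertex 1.684 3.219 1.738
vertex 0.831 3.076 3.139
endloop
endfacet
facet normal -0.883 -0.367 -0.291
outer loop
vertex -3.319 -1.664 4.838
vertex -3.721 0.106 3.823
vertex -2.717 -2.193 3.677
endloop
endfacet
facet normal 0.194 -0.851 0.488
outer loop
vertex -1.259 -1.586 4.157
vertex -3.319 -1.664 4.838
vertex -2.717 -2.193 3.677
endloop
endfacet
facet normal -0.883 -0.367 -0.291
outer loop
vertex -2.717 -2.193 3.677
vertex -3.721 0.106 3.823
vertex -3.119 -0.422 2.663
endloop
endfacet
facet normal 0.427 -0.374 -0.823
outer loop
vertex -3.119 -0.422 2.663
vertex -1.259 -1.586 4.157
vertex -2.717 -2.193 3.677
endloop
endfacet
facet normal -0.427 0.375 0.823
outer loop
vertex -3.319 -1.664 4.838
vertex -2.263 0.713 4.303
vertex -3.721 0.106 3.823
endloop
endfacet
facet normal 0.194 -0.851 0.488
outer loop
vertex -1.861 -1.058 5.317
vertex -3.319 -1.664 4.838
vertex -1.259 -1.586 4.157
endloop
endfacet
facet normal -0.426 0.375 0.823
outer loop
vertex -1.861 -1.058 5.317
vertex -2.263 0.713 4.303
vertex -3.319 -1.664 4.838
endloop
endfacet
facet normal -0.194 0.851 -0.488
outer loop
vertex -3.721 0.106 3.823
vertex -2.263 0.713 4.303
vertex -3.119 -0.422 2.663
endloop
endfacet
facet normal 0.426 -0.375 -0.823
outer loop
vertex -1.661 0.184 3.142
vertex -1.259 -1.586 4.157
vertex -3.119 -0.422 2.663
endloop
endfacet
facet normal -0.193 0.851 -0.488
outer loop
vertex -3.119 -0.422 2.663
vertex -2.263 0.713 4.303
vertex -1.661 0.184 3.142
endloop
endfacet
facet normal 0.883 0.368 0.291
outer loop
vertex -1.661 0.184 3.142
vertex -1.861 -1.058 5.317
vertex -1.259 -1.586 4.157
endloop
endfacet
facet normal 0.884 0.367 0.291
outer loop
vertex -2.263 0.713 4.303
vertex -1.861 -1.058 5.317
vertex -1.661 0.184 3.142
endloop
endfacet

endsolid


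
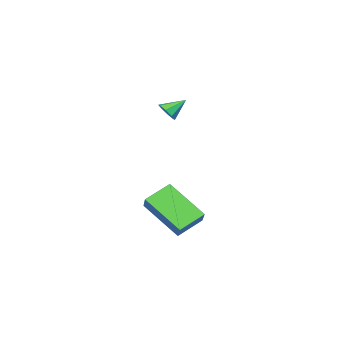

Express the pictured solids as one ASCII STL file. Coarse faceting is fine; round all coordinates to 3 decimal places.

solid 
facet normal 0.713 -0.401 -0.576
outer loop
vertex -1.849 -4.225 -0.739
vertex -2.152 -4.122 -1.186
vertex -1.769 -3.846 -0.904
endloop
endfacet
facet normal 0.302 0.326 0.896
outer loop
vertex -1.849 -4.225 -0.739
vertex -1.769 -3.846 -0.904
vertex -2.908 -3.698 -0.574
endloop
endfacet
facet normal 0.712 -0.398 -0.578
outer loop
vertex -1.769 -3.846 -0.904
vertex -2.152 -4.122 -1.186
vertex -1.914 -3.628 -1.233
endloop
endfacet
facet normal 0.244 0.854 0.459
outer loop
vertex -1.769 -3.846 -0.904
vertex -1.914 -3.628 -1.233
vertex -2.908 -3.698 -0.574
endloop
endfacet
facet normal 0.713 -0.398 -0.578
outer loop
vertex -1.914 -3.628 -1.233
vertex -2.152 -4.122 -1.186
vertex -2.199 -3.7 -1.535
endloop
endfacet
facet normal -0.138 0.985 -0.104
outer loop
vertex -1.914 -3.628 -1.233
vertex -2.199 -3.7 -1.535
vertex -2.908 -3.698 -0.574
endloop
endfacet
facet normal 0.712 -0.399 -0.578
outer loop
vertex -2.199 -3.7 -1.535
vertex -2.152 -4.122 -1.186
vertex -2.456 -4.018 -1.632
endloop
endfacet
facet normal -0.618 0.639 -0.457
outer loop
vertex -2.199 -3.7 -1.535
vertex -2.456 -4.018 -1.632
vertex -2.908 -3.698 -0.574
endloop
endfacet
facet normal 0.712 -0.398 -0.578
outer loop
vertex -2.456 -4.018 -1.632
vertex -2.152 -4.122 -1.186
vertex -2.535 -4.398 -1.468
endloop
endfacet
facet normal -0.917 0.019 -0.398
outer loop
vertex -2.456 -4.018 -1.632
vertex -2.535 -4.398 -1.468
vertex -2.908 -3.698 -0.574
endloop
endfacet
facet normal 0.713 -0.400 -0.576
outer loop
vertex -2.535 -4.398 -1.468
vertex -2.152 -4.122 -1.186
vertex -2.39 -4.615 -1.138
endloop
endfacet
facet normal -0.859 -0.511 0.042
outer loop
vertex -2.535 -4.398 -1.468
vertex -2.39 -4.615 -1.138
vertex -2.908 -3.698 -0.574
endloop
endfacet
facet normal 0.713 -0.400 -0.576
outer loop
vertex -2.39 -4.615 -1.138
vertex -2.152 -4.122 -1.186
vertex -2.106 -4.544 -0.836
endloop
endfacet
facet normal -0.479 -0.640 0.601
outer loop
vertex -2.39 -4.615 -1.138
vertex -2.106 -4.544 -0.836
vertex -2.908 -3.698 -0.574
endloop
endfacet
facet normal 0.713 -0.400 -0.576
outer loop
vertex -2.106 -4.544 -0.836
vertex -2.152 -4.122 -1.186
vertex -1.849 -4.225 -0.739
endloop
endfacet
facet normal 0.003 -0.293 0.956
outer loop
vertex -2.106 -4.544 -0.836
vertex -1.849 -4.225 -0.739
vertex -2.908 -3.698 -0.574
endloop
endfacet
facet normal -0.836 0.273 0.475
outer loop
vertex 2.786 0.38 -2.738
vertex 2.597 1.98 -3.989
vertex 2.208 -0.216 -3.413
endloop
endfacet
facet normal 0.092 -0.784 0.614
outer loop
vertex 3.263 -0.56 -4.011
vertex 2.786 0.38 -2.738
vertex 2.208 -0.216 -3.413
endloop
endfacet
facet normal -0.837 0.273 0.475
outer loop
vertex 2.208 -0.216 -3.413
vertex 2.597 1.98 -3.989
vertex 2.02 1.384 -4.664
endloop
endfacet
facet normal -0.540 -0.557 -0.631
outer loop
vertex 2.02 1.384 -4.664
vertex 3.263 -0.56 -4.011
vertex 2.208 -0.216 -3.413
endloop
endfacet
facet normal 0.539 0.557 0.631
outer loop
vertex 2.786 0.38 -2.738
vertex 3.652 1.636 -4.587
vertex 2.597 1.98 -3.989
endloop
endfacet
facet normal 0.092 -0.784 0.614
outer loop
vertex 3.84 0.036 -3.336
vertex 2.786 0.38 -2.738
vertex 3.263 -0.56 -4.011
endloop
endfacet
facet normal 0.540 0.557 0.631
outer loop
vertex 3.84 0.036 -3.336
vertex 3.652 1.636 -4.587
vertex 2.786 0.38 -2.738
endloop
endfacet
facet normal -0.092 0.784 -0.614
outer loop
vertex 2.597 1.98 -3.989
vertex 3.652 1.636 -4.587
vertex 2.02 1.384 -4.664
endloop
endfacet
facet normal -0.540 -0.557 -0.631
outer loop
vertex 3.074 1.04 -5.262
vertex 3.263 -0.56 -4.011
vertex 2.02 1.384 -4.664
endloop
endfacet
facet normal -0.092 0.784 -0.614
outer loop
vertex 2.02 1.384 -4.664
vertex 3.652 1.636 -4.587
vertex 3.074 1.04 -5.262
endloop
endfacet
facet normal 0.837 -0.272 -0.475
outer loop
vertex 3.074 1.04 -5.262
vertex 3.84 0.036 -3.336
vertex 3.263 -0.56 -4.011
endloop
endfacet
facet normal 0.836 -0.273 -0.475
outer loop
vertex 3.652 1.636 -4.587
vertex 3.84 0.036 -3.336
vertex 3.074 1.04 -5.262
endloop
endfacet

endsolid


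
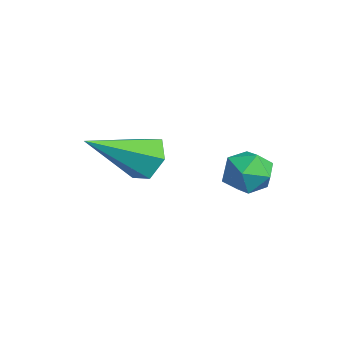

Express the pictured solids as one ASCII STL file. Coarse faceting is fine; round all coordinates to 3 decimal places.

solid 
facet normal -0.997 0.076 -0.006
outer loop
vertex -1.701 3.621 0.888
vertex -1.759 2.879 1.114
vertex -1.719 3.445 1.646
endloop
endfacet
facet normal -0.695 0.703 0.147
outer loop
vertex -1.701 3.621 0.888
vertex -1.719 3.445 1.646
vertex -1.226 3.987 1.384
endloop
endfacet
facet normal -0.264 0.879 -0.396
outer loop
vertex -1.701 3.621 0.888
vertex -1.226 3.987 1.384
vertex -0.96 3.754 0.69
endloop
endfacet
facet normal -0.301 0.359 -0.883
outer loop
vertex -1.701 3.621 0.888
vertex -0.96 3.754 0.69
vertex -1.29 3.07 0.524
endloop
endfacet
facet normal -0.753 -0.137 -0.643
outer loop
vertex -1.701 3.621 0.888
vertex -1.29 3.07 0.524
vertex -1.759 2.879 1.114
endloop
endfacet
facet normal -0.292 0.618 0.730
outer loop
vertex -1.226 3.987 1.384
vertex -1.719 3.445 1.646
vertex -0.99 3.47 1.916
endloop
endfacet
facet normal -0.781 -0.397 0.481
outer loop
vertex -1.719 3.445 1.646
vertex -1.759 2.879 1.114
vertex -1.32 2.786 1.75
endloop
endfacet
facet normal -0.388 -0.741 -0.548
outer loop
vertex -1.759 2.879 1.114
vertex -1.29 3.07 0.524
vertex -1.054 2.553 1.056
endloop
endfacet
facet normal 0.345 0.061 -0.937
outer loop
vertex -1.29 3.07 0.524
vertex -0.96 3.754 0.69
vertex -0.561 3.095 0.794
endloop
endfacet
facet normal 0.405 0.902 -0.148
outer loop
vertex -0.96 3.754 0.69
vertex -1.226 3.987 1.384
vertex -0.521 3.661 1.326
endloop
endfacet
facet normal 0.301 -0.359 0.883
outer loop
vertex -0.579 2.919 1.552
vertex -0.99 3.47 1.916
vertex -1.32 2.786 1.75
endloop
endfacet
facet normal 0.264 -0.879 0.396
outer loop
vertex -0.579 2.919 1.552
vertex -1.32 2.786 1.75
vertex -1.054 2.553 1.056
endloop
endfacet
facet normal 0.695 -0.703 -0.147
outer loop
vertex -0.579 2.919 1.552
vertex -1.054 2.553 1.056
vertex -0.561 3.095 0.794
endloop
endfacet
facet normal 0.997 -0.076 0.006
outer loop
vertex -0.579 2.919 1.552
vertex -0.561 3.095 0.794
vertex -0.521 3.661 1.326
endloop
endfacet
facet normal 0.753 0.137 0.643
outer loop
vertex -0.579 2.919 1.552
vertex -0.521 3.661 1.326
vertex -0.99 3.47 1.916
endloop
endfacet
facet normal -0.345 -0.061 0.937
outer loop
vertex -1.32 2.786 1.75
vertex -0.99 3.47 1.916
vertex -1.719 3.445 1.646
endloop
endfacet
facet normal -0.405 -0.902 0.148
outer loop
vertex -1.054 2.553 1.056
vertex -1.32 2.786 1.75
vertex -1.759 2.879 1.114
endloop
endfacet
facet normal 0.292 -0.618 -0.730
outer loop
vertex -0.561 3.095 0.794
vertex -1.054 2.553 1.056
vertex -1.29 3.07 0.524
endloop
endfacet
facet normal 0.781 0.397 -0.481
outer loop
vertex -0.521 3.661 1.326
vertex -0.561 3.095 0.794
vertex -0.96 3.754 0.69
endloop
endfacet
facet normal 0.388 0.741 0.548
outer loop
vertex -0.99 3.47 1.916
vertex -0.521 3.661 1.326
vertex -1.226 3.987 1.384
endloop
endfacet
facet normal -0.125 0.839 -0.529
outer loop
vertex -3.263 1.691 0.781
vertex -3.935 1.402 0.482
vertex -3.949 1.822 1.151
endloop
endfacet
facet normal 0.496 0.239 0.835
outer loop
vertex -3.263 1.691 0.781
vertex -3.949 1.822 1.151
vertex -3.665 -0.402 1.618
endloop
endfacet
facet normal -0.125 0.839 -0.529
outer loop
vertex -3.949 1.822 1.151
vertex -3.935 1.402 0.482
vertex -4.621 1.533 0.852
endloop
endfacet
facet normal -0.449 0.128 0.884
outer loop
vertex -3.949 1.822 1.151
vertex -4.621 1.533 0.852
vertex -3.665 -0.402 1.618
endloop
endfacet
facet normal -0.125 0.840 -0.529
outer loop
vertex -4.621 1.533 0.852
vertex -3.935 1.402 0.482
vertex -4.607 1.114 0.183
endloop
endfacet
facet normal -0.907 -0.365 0.210
outer loop
vertex -4.621 1.533 0.852
vertex -4.607 1.114 0.183
vertex -3.665 -0.402 1.618
endloop
endfacet
facet normal -0.125 0.840 -0.528
outer loop
vertex -4.607 1.114 0.183
vertex -3.935 1.402 0.482
vertex -3.922 0.983 -0.188
endloop
endfacet
facet normal -0.421 -0.748 -0.513
outer loop
vertex -4.607 1.114 0.183
vertex -3.922 0.983 -0.188
vertex -3.665 -0.402 1.618
endloop
endfacet
facet normal -0.126 0.840 -0.528
outer loop
vertex -3.922 0.983 -0.188
vertex -3.935 1.402 0.482
vertex -3.25 1.272 0.111
endloop
endfacet
facet normal 0.525 -0.638 -0.564
outer loop
vertex -3.922 0.983 -0.188
vertex -3.25 1.272 0.111
vertex -3.665 -0.402 1.618
endloop
endfacet
facet normal -0.126 0.840 -0.528
outer loop
vertex -3.25 1.272 0.111
vertex -3.935 1.402 0.482
vertex -3.263 1.691 0.781
endloop
endfacet
facet normal 0.983 -0.145 0.110
outer loop
vertex -3.25 1.272 0.111
vertex -3.263 1.691 0.781
vertex -3.665 -0.402 1.618
endloop
endfacet

endsolid


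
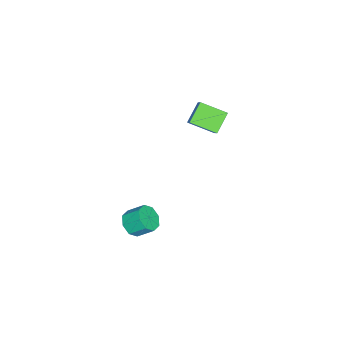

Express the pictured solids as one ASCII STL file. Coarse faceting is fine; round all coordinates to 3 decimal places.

solid 
facet normal 0.126 -0.755 -0.644
outer loop
vertex 4.084 0.254 -3.495
vertex 3.486 0.464 -3.858
vertex 4.198 0.62 -3.902
endloop
endfacet
facet normal 0.971 -0.040 0.236
outer loop
vertex 4.084 0.254 -3.495
vertex 4.198 0.62 -3.902
vertex 3.952 1.047 -2.819
endloop
endfacet
facet normal 0.971 -0.038 0.236
outer loop
vertex 3.952 1.047 -2.819
vertex 4.198 0.62 -3.902
vertex 4.065 1.413 -3.226
endloop
endfacet
facet normal -0.127 0.755 0.644
outer loop
vertex 3.952 1.047 -2.819
vertex 4.065 1.413 -3.226
vertex 3.354 1.256 -3.182
endloop
endfacet
facet normal 0.126 -0.755 -0.643
outer loop
vertex 4.198 0.62 -3.902
vertex 3.486 0.464 -3.858
vertex 3.895 0.894 -4.283
endloop
endfacet
facet normal 0.831 0.435 -0.347
outer loop
vertex 4.198 0.62 -3.902
vertex 3.895 0.894 -4.283
vertex 4.065 1.413 -3.226
endloop
endfacet
facet normal 0.831 0.435 -0.347
outer loop
vertex 4.065 1.413 -3.226
vertex 3.895 0.894 -4.283
vertex 3.762 1.687 -3.607
endloop
endfacet
facet normal -0.127 0.755 0.644
outer loop
vertex 4.065 1.413 -3.226
vertex 3.762 1.687 -3.607
vertex 3.354 1.256 -3.182
endloop
endfacet
facet normal 0.126 -0.755 -0.643
outer loop
vertex 3.895 0.894 -4.283
vertex 3.486 0.464 -3.858
vertex 3.352 0.916 -4.415
endloop
endfacet
facet normal 0.203 0.655 -0.728
outer loop
vertex 3.895 0.894 -4.283
vertex 3.352 0.916 -4.415
vertex 3.762 1.687 -3.607
endloop
endfacet
facet normal 0.204 0.655 -0.728
outer loop
vertex 3.762 1.687 -3.607
vertex 3.352 0.916 -4.415
vertex 3.22 1.709 -3.739
endloop
endfacet
facet normal -0.126 0.755 0.644
outer loop
vertex 3.762 1.687 -3.607
vertex 3.22 1.709 -3.739
vertex 3.354 1.256 -3.182
endloop
endfacet
facet normal 0.127 -0.755 -0.643
outer loop
vertex 3.352 0.916 -4.415
vertex 3.486 0.464 -3.858
vertex 2.888 0.673 -4.221
endloop
endfacet
facet normal -0.542 0.491 -0.682
outer loop
vertex 3.352 0.916 -4.415
vertex 2.888 0.673 -4.221
vertex 3.22 1.709 -3.739
endloop
endfacet
facet normal -0.542 0.491 -0.682
outer loop
vertex 3.22 1.709 -3.739
vertex 2.888 0.673 -4.221
vertex 2.756 1.466 -3.545
endloop
endfacet
facet normal -0.126 0.755 0.644
outer loop
vertex 3.22 1.709 -3.739
vertex 2.756 1.466 -3.545
vertex 3.354 1.256 -3.182
endloop
endfacet
facet normal 0.127 -0.755 -0.644
outer loop
vertex 2.888 0.673 -4.221
vertex 3.486 0.464 -3.858
vertex 2.775 0.307 -3.814
endloop
endfacet
facet normal -0.971 0.039 -0.235
outer loop
vertex 2.888 0.673 -4.221
vertex 2.775 0.307 -3.814
vertex 2.756 1.466 -3.545
endloop
endfacet
facet normal -0.971 0.039 -0.237
outer loop
vertex 2.756 1.466 -3.545
vertex 2.775 0.307 -3.814
vertex 2.642 1.1 -3.138
endloop
endfacet
facet normal -0.126 0.755 0.644
outer loop
vertex 2.756 1.466 -3.545
vertex 2.642 1.1 -3.138
vertex 3.354 1.256 -3.182
endloop
endfacet
facet normal 0.127 -0.755 -0.644
outer loop
vertex 2.775 0.307 -3.814
vertex 3.486 0.464 -3.858
vertex 3.078 0.033 -3.433
endloop
endfacet
facet normal -0.831 -0.435 0.347
outer loop
vertex 2.775 0.307 -3.814
vertex 3.078 0.033 -3.433
vertex 2.642 1.1 -3.138
endloop
endfacet
facet normal -0.831 -0.435 0.347
outer loop
vertex 2.642 1.1 -3.138
vertex 3.078 0.033 -3.433
vertex 2.945 0.826 -2.757
endloop
endfacet
facet normal -0.126 0.755 0.643
outer loop
vertex 2.642 1.1 -3.138
vertex 2.945 0.826 -2.757
vertex 3.354 1.256 -3.182
endloop
endfacet
facet normal 0.126 -0.755 -0.644
outer loop
vertex 3.078 0.033 -3.433
vertex 3.486 0.464 -3.858
vertex 3.62 0.011 -3.301
endloop
endfacet
facet normal -0.204 -0.655 0.728
outer loop
vertex 3.078 0.033 -3.433
vertex 3.62 0.011 -3.301
vertex 2.945 0.826 -2.757
endloop
endfacet
facet normal -0.204 -0.655 0.728
outer loop
vertex 2.945 0.826 -2.757
vertex 3.62 0.011 -3.301
vertex 3.488 0.804 -2.625
endloop
endfacet
facet normal -0.126 0.755 0.643
outer loop
vertex 2.945 0.826 -2.757
vertex 3.488 0.804 -2.625
vertex 3.354 1.256 -3.182
endloop
endfacet
facet normal 0.126 -0.755 -0.644
outer loop
vertex 3.62 0.011 -3.301
vertex 3.486 0.464 -3.858
vertex 4.084 0.254 -3.495
endloop
endfacet
facet normal 0.542 -0.491 0.682
outer loop
vertex 3.62 0.011 -3.301
vertex 4.084 0.254 -3.495
vertex 3.488 0.804 -2.625
endloop
endfacet
facet normal 0.542 -0.491 0.682
outer loop
vertex 3.488 0.804 -2.625
vertex 4.084 0.254 -3.495
vertex 3.952 1.047 -2.819
endloop
endfacet
facet normal -0.127 0.755 0.643
outer loop
vertex 3.488 0.804 -2.625
vertex 3.952 1.047 -2.819
vertex 3.354 1.256 -3.182
endloop
endfacet
facet normal -0.601 -0.389 -0.698
outer loop
vertex -2.498 0.603 -1.424
vertex -3.475 0.734 -0.655
vertex -2.739 1.93 -1.956
endloop
endfacet
facet normal 0.781 -0.105 -0.616
outer loop
vertex -2.125 2.326 -1.245
vertex -2.498 0.603 -1.424
vertex -2.739 1.93 -1.956
endloop
endfacet
facet normal -0.601 -0.389 -0.698
outer loop
vertex -2.739 1.93 -1.956
vertex -3.475 0.734 -0.655
vertex -3.716 2.061 -1.187
endloop
endfacet
facet normal -0.166 0.915 -0.367
outer loop
vertex -3.716 2.061 -1.187
vertex -2.125 2.326 -1.245
vertex -2.739 1.93 -1.956
endloop
endfacet
facet normal 0.166 -0.915 0.367
outer loop
vertex -2.498 0.603 -1.424
vertex -2.861 1.13 0.056
vertex -3.475 0.734 -0.655
endloop
endfacet
facet normal 0.781 -0.105 -0.616
outer loop
vertex -1.884 0.999 -0.713
vertex -2.498 0.603 -1.424
vertex -2.125 2.326 -1.245
endloop
endfacet
facet normal 0.166 -0.915 0.367
outer loop
vertex -1.884 0.999 -0.713
vertex -2.861 1.13 0.056
vertex -2.498 0.603 -1.424
endloop
endfacet
facet normal -0.781 0.105 0.616
outer loop
vertex -3.475 0.734 -0.655
vertex -2.861 1.13 0.056
vertex -3.716 2.061 -1.187
endloop
endfacet
facet normal -0.166 0.915 -0.367
outer loop
vertex -3.102 2.457 -0.476
vertex -2.125 2.326 -1.245
vertex -3.716 2.061 -1.187
endloop
endfacet
facet normal -0.781 0.105 0.616
outer loop
vertex -3.716 2.061 -1.187
vertex -2.861 1.13 0.056
vertex -3.102 2.457 -0.476
endloop
endfacet
facet normal 0.601 0.389 0.698
outer loop
vertex -3.102 2.457 -0.476
vertex -1.884 0.999 -0.713
vertex -2.125 2.326 -1.245
endloop
endfacet
facet normal 0.601 0.389 0.698
outer loop
vertex -2.861 1.13 0.056
vertex -1.884 0.999 -0.713
vertex -3.102 2.457 -0.476
endloop
endfacet

endsolid


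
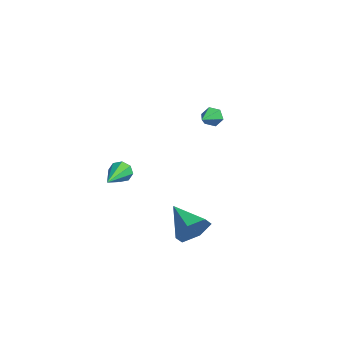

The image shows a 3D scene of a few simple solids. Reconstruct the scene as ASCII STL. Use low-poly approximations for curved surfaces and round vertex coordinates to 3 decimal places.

solid 
facet normal 0.866 -0.399 -0.300
outer loop
vertex 3.796 -2.187 0.854
vertex 3.385 -2.484 0.062
vertex 3.787 -1.635 0.093
endloop
endfacet
facet normal 0.081 0.807 0.585
outer loop
vertex 3.796 -2.187 0.854
vertex 3.787 -1.635 0.093
vertex 1.895 -1.796 0.578
endloop
endfacet
facet normal 0.867 -0.399 -0.299
outer loop
vertex 3.787 -1.635 0.093
vertex 3.385 -2.484 0.062
vertex 3.377 -1.932 -0.699
endloop
endfacet
facet normal -0.152 0.949 -0.277
outer loop
vertex 3.787 -1.635 0.093
vertex 3.377 -1.932 -0.699
vertex 1.895 -1.796 0.578
endloop
endfacet
facet normal 0.866 -0.400 -0.300
outer loop
vertex 3.377 -1.932 -0.699
vertex 3.385 -2.484 0.062
vertex 2.974 -2.781 -0.729
endloop
endfacet
facet normal -0.603 0.312 -0.734
outer loop
vertex 3.377 -1.932 -0.699
vertex 2.974 -2.781 -0.729
vertex 1.895 -1.796 0.578
endloop
endfacet
facet normal 0.866 -0.400 -0.300
outer loop
vertex 2.974 -2.781 -0.729
vertex 3.385 -2.484 0.062
vertex 2.982 -3.333 0.032
endloop
endfacet
facet normal -0.822 -0.465 -0.329
outer loop
vertex 2.974 -2.781 -0.729
vertex 2.982 -3.333 0.032
vertex 1.895 -1.796 0.578
endloop
endfacet
facet normal 0.866 -0.400 -0.300
outer loop
vertex 2.982 -3.333 0.032
vertex 3.385 -2.484 0.062
vertex 3.393 -3.036 0.823
endloop
endfacet
facet normal -0.589 -0.606 0.534
outer loop
vertex 2.982 -3.333 0.032
vertex 3.393 -3.036 0.823
vertex 1.895 -1.796 0.578
endloop
endfacet
facet normal 0.866 -0.400 -0.299
outer loop
vertex 3.393 -3.036 0.823
vertex 3.385 -2.484 0.062
vertex 3.796 -2.187 0.854
endloop
endfacet
facet normal -0.138 0.029 0.990
outer loop
vertex 3.393 -3.036 0.823
vertex 3.796 -2.187 0.854
vertex 1.895 -1.796 0.578
endloop
endfacet
facet normal -0.246 0.882 -0.401
outer loop
vertex -1.549 -0.2 -0.388
vertex -2.006 -0.152 -0.002
vertex -1.429 0.011 0.002
endloop
endfacet
facet normal 0.965 -0.118 -0.233
outer loop
vertex -1.549 -0.2 -0.388
vertex -1.429 0.011 0.002
vertex -1.474 -2.048 0.862
endloop
endfacet
facet normal -0.246 0.881 -0.403
outer loop
vertex -1.429 0.011 0.002
vertex -2.006 -0.152 -0.002
vertex -1.647 0.127 0.389
endloop
endfacet
facet normal 0.880 0.167 0.445
outer loop
vertex -1.429 0.011 0.002
vertex -1.647 0.127 0.389
vertex -1.474 -2.048 0.862
endloop
endfacet
facet normal -0.247 0.882 -0.402
outer loop
vertex -1.647 0.127 0.389
vertex -2.006 -0.152 -0.002
vertex -2.075 0.079 0.547
endloop
endfacet
facet normal 0.315 0.226 0.922
outer loop
vertex -1.647 0.127 0.389
vertex -2.075 0.079 0.547
vertex -1.474 -2.048 0.862
endloop
endfacet
facet normal -0.248 0.881 -0.402
outer loop
vertex -2.075 0.079 0.547
vertex -2.006 -0.152 -0.002
vertex -2.463 -0.105 0.383
endloop
endfacet
facet normal -0.399 0.023 0.917
outer loop
vertex -2.075 0.079 0.547
vertex -2.463 -0.105 0.383
vertex -1.474 -2.048 0.862
endloop
endfacet
facet normal -0.248 0.882 -0.402
outer loop
vertex -2.463 -0.105 0.383
vertex -2.006 -0.152 -0.002
vertex -2.583 -0.316 -0.006
endloop
endfacet
facet normal -0.842 -0.321 0.434
outer loop
vertex -2.463 -0.105 0.383
vertex -2.583 -0.316 -0.006
vertex -1.474 -2.048 0.862
endloop
endfacet
facet normal -0.248 0.881 -0.403
outer loop
vertex -2.583 -0.316 -0.006
vertex -2.006 -0.152 -0.002
vertex -2.365 -0.432 -0.394
endloop
endfacet
facet normal -0.757 -0.607 -0.244
outer loop
vertex -2.583 -0.316 -0.006
vertex -2.365 -0.432 -0.394
vertex -1.474 -2.048 0.862
endloop
endfacet
facet normal -0.247 0.881 -0.403
outer loop
vertex -2.365 -0.432 -0.394
vertex -2.006 -0.152 -0.002
vertex -1.936 -0.384 -0.552
endloop
endfacet
facet normal -0.191 -0.666 -0.721
outer loop
vertex -2.365 -0.432 -0.394
vertex -1.936 -0.384 -0.552
vertex -1.474 -2.048 0.862
endloop
endfacet
facet normal -0.248 0.881 -0.403
outer loop
vertex -1.936 -0.384 -0.552
vertex -2.006 -0.152 -0.002
vertex -1.549 -0.2 -0.388
endloop
endfacet
facet normal 0.523 -0.463 -0.716
outer loop
vertex -1.936 -0.384 -0.552
vertex -1.549 -0.2 -0.388
vertex -1.474 -2.048 0.862
endloop
endfacet
facet normal -0.136 0.855 -0.500
outer loop
vertex 0.645 4.332 2.525
vertex 0.396 4.05 2.11
vertex 0.091 4.25 2.535
endloop
endfacet
facet normal -0.014 0.213 0.977
outer loop
vertex 0.645 4.332 2.525
vertex 0.091 4.25 2.535
vertex 0.604 2.75 2.87
endloop
endfacet
facet normal -0.138 0.854 -0.501
outer loop
vertex 0.091 4.25 2.535
vertex 0.396 4.05 2.11
vertex -0.158 3.967 2.121
endloop
endfacet
facet normal -0.801 -0.144 0.581
outer loop
vertex 0.091 4.25 2.535
vertex -0.158 3.967 2.121
vertex 0.604 2.75 2.87
endloop
endfacet
facet normal -0.138 0.856 -0.499
outer loop
vertex -0.158 3.967 2.121
vertex 0.396 4.05 2.11
vertex 0.147 3.768 1.695
endloop
endfacet
facet normal -0.746 -0.618 -0.246
outer loop
vertex -0.158 3.967 2.121
vertex 0.147 3.768 1.695
vertex 0.604 2.75 2.87
endloop
endfacet
facet normal -0.136 0.855 -0.500
outer loop
vertex 0.147 3.768 1.695
vertex 0.396 4.05 2.11
vertex 0.701 3.85 1.685
endloop
endfacet
facet normal 0.096 -0.733 -0.673
outer loop
vertex 0.147 3.768 1.695
vertex 0.701 3.85 1.685
vertex 0.604 2.75 2.87
endloop
endfacet
facet normal -0.137 0.855 -0.501
outer loop
vertex 0.701 3.85 1.685
vertex 0.396 4.05 2.11
vertex 0.95 4.133 2.1
endloop
endfacet
facet normal 0.885 -0.375 -0.276
outer loop
vertex 0.701 3.85 1.685
vertex 0.95 4.133 2.1
vertex 0.604 2.75 2.87
endloop
endfacet
facet normal -0.137 0.856 -0.499
outer loop
vertex 0.95 4.133 2.1
vertex 0.396 4.05 2.11
vertex 0.645 4.332 2.525
endloop
endfacet
facet normal 0.830 0.098 0.549
outer loop
vertex 0.95 4.133 2.1
vertex 0.645 4.332 2.525
vertex 0.604 2.75 2.87
endloop
endfacet

endsolid


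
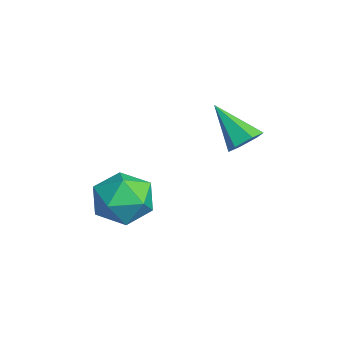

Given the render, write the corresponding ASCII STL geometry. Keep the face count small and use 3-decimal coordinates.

solid 
facet normal -0.660 0.637 0.399
outer loop
vertex 1.558 -1.552 -2.15
vertex 1.577 -2.207 -1.072
vertex 2.388 -1.257 -1.247
endloop
endfacet
facet normal -0.250 0.965 -0.086
outer loop
vertex 1.558 -1.552 -2.15
vertex 2.388 -1.257 -1.247
vertex 2.749 -1.271 -2.456
endloop
endfacet
facet normal -0.329 0.625 -0.708
outer loop
vertex 1.558 -1.552 -2.15
vertex 2.749 -1.271 -2.456
vertex 2.16 -2.229 -3.028
endloop
endfacet
facet normal -0.789 0.088 -0.608
outer loop
vertex 1.558 -1.552 -2.15
vertex 2.16 -2.229 -3.028
vertex 1.436 -2.808 -2.173
endloop
endfacet
facet normal -0.993 0.095 0.075
outer loop
vertex 1.558 -1.552 -2.15
vertex 1.436 -2.808 -2.173
vertex 1.577 -2.207 -1.072
endloop
endfacet
facet normal 0.431 0.895 0.118
outer loop
vertex 2.749 -1.271 -2.456
vertex 2.388 -1.257 -1.247
vertex 3.504 -1.752 -1.567
endloop
endfacet
facet normal -0.232 0.364 0.902
outer loop
vertex 2.388 -1.257 -1.247
vertex 1.577 -2.207 -1.072
vertex 2.78 -2.331 -0.712
endloop
endfacet
facet normal -0.771 -0.512 0.378
outer loop
vertex 1.577 -2.207 -1.072
vertex 1.436 -2.808 -2.173
vertex 2.191 -3.289 -1.284
endloop
endfacet
facet normal -0.441 -0.524 -0.729
outer loop
vertex 1.436 -2.808 -2.173
vertex 2.16 -2.229 -3.028
vertex 2.552 -3.303 -2.493
endloop
endfacet
facet normal 0.302 0.345 -0.889
outer loop
vertex 2.16 -2.229 -3.028
vertex 2.749 -1.271 -2.456
vertex 3.363 -2.353 -2.668
endloop
endfacet
facet normal 0.789 -0.088 0.608
outer loop
vertex 3.382 -3.008 -1.59
vertex 3.504 -1.752 -1.567
vertex 2.78 -2.331 -0.712
endloop
endfacet
facet normal 0.329 -0.625 0.708
outer loop
vertex 3.382 -3.008 -1.59
vertex 2.78 -2.331 -0.712
vertex 2.191 -3.289 -1.284
endloop
endfacet
facet normal 0.250 -0.965 0.086
outer loop
vertex 3.382 -3.008 -1.59
vertex 2.191 -3.289 -1.284
vertex 2.552 -3.303 -2.493
endloop
endfacet
facet normal 0.660 -0.637 -0.399
outer loop
vertex 3.382 -3.008 -1.59
vertex 2.552 -3.303 -2.493
vertex 3.363 -2.353 -2.668
endloop
endfacet
facet normal 0.993 -0.095 -0.075
outer loop
vertex 3.382 -3.008 -1.59
vertex 3.363 -2.353 -2.668
vertex 3.504 -1.752 -1.567
endloop
endfacet
facet normal 0.441 0.524 0.729
outer loop
vertex 2.78 -2.331 -0.712
vertex 3.504 -1.752 -1.567
vertex 2.388 -1.257 -1.247
endloop
endfacet
facet normal -0.302 -0.345 0.889
outer loop
vertex 2.191 -3.289 -1.284
vertex 2.78 -2.331 -0.712
vertex 1.577 -2.207 -1.072
endloop
endfacet
facet normal -0.431 -0.895 -0.118
outer loop
vertex 2.552 -3.303 -2.493
vertex 2.191 -3.289 -1.284
vertex 1.436 -2.808 -2.173
endloop
endfacet
facet normal 0.232 -0.364 -0.902
outer loop
vertex 3.363 -2.353 -2.668
vertex 2.552 -3.303 -2.493
vertex 2.16 -2.229 -3.028
endloop
endfacet
facet normal 0.771 0.512 -0.378
outer loop
vertex 3.504 -1.752 -1.567
vertex 3.363 -2.353 -2.668
vertex 2.749 -1.271 -2.456
endloop
endfacet
facet normal 0.608 0.428 -0.669
outer loop
vertex 4.716 1.163 1.629
vertex 4.22 1.685 1.512
vertex 4.727 1.773 2.029
endloop
endfacet
facet normal 0.566 -0.459 0.685
outer loop
vertex 4.716 1.163 1.629
vertex 4.727 1.773 2.029
vertex 3.04 0.855 2.808
endloop
endfacet
facet normal 0.608 0.428 -0.669
outer loop
vertex 4.727 1.773 2.029
vertex 4.22 1.685 1.512
vertex 4.231 2.295 1.912
endloop
endfacet
facet normal 0.201 0.392 0.898
outer loop
vertex 4.727 1.773 2.029
vertex 4.231 2.295 1.912
vertex 3.04 0.855 2.808
endloop
endfacet
facet normal 0.608 0.427 -0.669
outer loop
vertex 4.231 2.295 1.912
vertex 4.22 1.685 1.512
vertex 3.724 2.208 1.395
endloop
endfacet
facet normal -0.553 0.719 0.421
outer loop
vertex 4.231 2.295 1.912
vertex 3.724 2.208 1.395
vertex 3.04 0.855 2.808
endloop
endfacet
facet normal 0.609 0.428 -0.668
outer loop
vertex 3.724 2.208 1.395
vertex 4.22 1.685 1.512
vertex 3.713 1.598 0.994
endloop
endfacet
facet normal -0.943 0.195 -0.270
outer loop
vertex 3.724 2.208 1.395
vertex 3.713 1.598 0.994
vertex 3.04 0.855 2.808
endloop
endfacet
facet normal 0.609 0.428 -0.668
outer loop
vertex 3.713 1.598 0.994
vertex 4.22 1.685 1.512
vertex 4.209 1.075 1.111
endloop
endfacet
facet normal -0.578 -0.657 -0.484
outer loop
vertex 3.713 1.598 0.994
vertex 4.209 1.075 1.111
vertex 3.04 0.855 2.808
endloop
endfacet
facet normal 0.608 0.428 -0.668
outer loop
vertex 4.209 1.075 1.111
vertex 4.22 1.685 1.512
vertex 4.716 1.163 1.629
endloop
endfacet
facet normal 0.177 -0.984 -0.006
outer loop
vertex 4.209 1.075 1.111
vertex 4.716 1.163 1.629
vertex 3.04 0.855 2.808
endloop
endfacet

endsolid


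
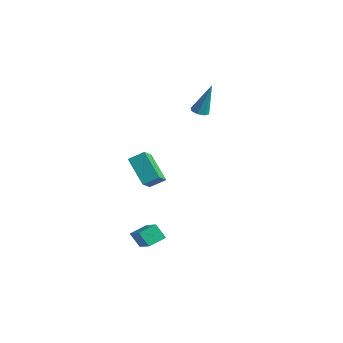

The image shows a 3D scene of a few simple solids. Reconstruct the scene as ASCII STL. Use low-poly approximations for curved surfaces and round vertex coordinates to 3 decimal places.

solid 
facet normal -0.506 0.659 -0.557
outer loop
vertex 2.912 -2.897 2.648
vertex 4.293 -2.838 1.464
vertex 2.526 -3.604 2.162
endloop
endfacet
facet normal -0.759 -0.033 0.650
outer loop
vertex 3.047 -4.282 2.736
vertex 2.912 -2.897 2.648
vertex 2.526 -3.604 2.162
endloop
endfacet
facet normal -0.506 0.658 -0.557
outer loop
vertex 2.526 -3.604 2.162
vertex 4.293 -2.838 1.464
vertex 3.907 -3.545 0.979
endloop
endfacet
facet normal -0.410 -0.752 -0.516
outer loop
vertex 3.907 -3.545 0.979
vertex 3.047 -4.282 2.736
vertex 2.526 -3.604 2.162
endloop
endfacet
facet normal 0.410 0.752 0.516
outer loop
vertex 2.912 -2.897 2.648
vertex 4.814 -3.516 2.038
vertex 4.293 -2.838 1.464
endloop
endfacet
facet normal -0.758 -0.033 0.651
outer loop
vertex 3.433 -3.575 3.221
vertex 2.912 -2.897 2.648
vertex 3.047 -4.282 2.736
endloop
endfacet
facet normal 0.410 0.752 0.516
outer loop
vertex 3.433 -3.575 3.221
vertex 4.814 -3.516 2.038
vertex 2.912 -2.897 2.648
endloop
endfacet
facet normal 0.759 0.032 -0.651
outer loop
vertex 4.293 -2.838 1.464
vertex 4.814 -3.516 2.038
vertex 3.907 -3.545 0.979
endloop
endfacet
facet normal -0.410 -0.752 -0.516
outer loop
vertex 4.428 -4.223 1.552
vertex 3.047 -4.282 2.736
vertex 3.907 -3.545 0.979
endloop
endfacet
facet normal 0.759 0.033 -0.651
outer loop
vertex 3.907 -3.545 0.979
vertex 4.814 -3.516 2.038
vertex 4.428 -4.223 1.552
endloop
endfacet
facet normal 0.506 -0.658 0.557
outer loop
vertex 4.428 -4.223 1.552
vertex 3.433 -3.575 3.221
vertex 3.047 -4.282 2.736
endloop
endfacet
facet normal 0.505 -0.659 0.557
outer loop
vertex 4.814 -3.516 2.038
vertex 3.433 -3.575 3.221
vertex 4.428 -4.223 1.552
endloop
endfacet
facet normal -0.206 -0.232 -0.951
outer loop
vertex -2.973 3.255 1.892
vertex -3.356 3.636 1.882
vertex -2.828 3.622 1.771
endloop
endfacet
facet normal 0.936 -0.330 0.121
outer loop
vertex -2.973 3.255 1.892
vertex -2.828 3.622 1.771
vertex -2.924 4.124 3.878
endloop
endfacet
facet normal -0.206 -0.231 -0.951
outer loop
vertex -2.828 3.622 1.771
vertex -3.356 3.636 1.882
vertex -2.992 3.998 1.715
endloop
endfacet
facet normal 0.918 0.393 -0.052
outer loop
vertex -2.828 3.622 1.771
vertex -2.992 3.998 1.715
vertex -2.924 4.124 3.878
endloop
endfacet
facet normal -0.204 -0.233 -0.951
outer loop
vertex -2.992 3.998 1.715
vertex -3.356 3.636 1.882
vertex -3.369 4.161 1.756
endloop
endfacet
facet normal 0.390 0.918 -0.066
outer loop
vertex -2.992 3.998 1.715
vertex -3.369 4.161 1.756
vertex -2.924 4.124 3.878
endloop
endfacet
facet normal -0.207 -0.233 -0.950
outer loop
vertex -3.369 4.161 1.756
vertex -3.356 3.636 1.882
vertex -3.739 4.017 1.872
endloop
endfacet
facet normal -0.337 0.937 0.087
outer loop
vertex -3.369 4.161 1.756
vertex -3.739 4.017 1.872
vertex -2.924 4.124 3.878
endloop
endfacet
facet normal -0.206 -0.232 -0.951
outer loop
vertex -3.739 4.017 1.872
vertex -3.356 3.636 1.882
vertex -3.884 3.65 1.993
endloop
endfacet
facet normal -0.841 0.437 0.318
outer loop
vertex -3.739 4.017 1.872
vertex -3.884 3.65 1.993
vertex -2.924 4.124 3.878
endloop
endfacet
facet normal -0.206 -0.231 -0.951
outer loop
vertex -3.884 3.65 1.993
vertex -3.356 3.636 1.882
vertex -3.72 3.274 2.049
endloop
endfacet
facet normal -0.823 -0.286 0.491
outer loop
vertex -3.884 3.65 1.993
vertex -3.72 3.274 2.049
vertex -2.924 4.124 3.878
endloop
endfacet
facet normal -0.206 -0.231 -0.951
outer loop
vertex -3.72 3.274 2.049
vertex -3.356 3.636 1.882
vertex -3.343 3.111 2.007
endloop
endfacet
facet normal -0.294 -0.811 0.505
outer loop
vertex -3.72 3.274 2.049
vertex -3.343 3.111 2.007
vertex -2.924 4.124 3.878
endloop
endfacet
facet normal -0.205 -0.231 -0.951
outer loop
vertex -3.343 3.111 2.007
vertex -3.356 3.636 1.882
vertex -2.973 3.255 1.892
endloop
endfacet
facet normal 0.433 -0.830 0.352
outer loop
vertex -3.343 3.111 2.007
vertex -2.973 3.255 1.892
vertex -2.924 4.124 3.878
endloop
endfacet
facet normal -0.521 -0.295 0.801
outer loop
vertex 4.126 -4.287 -1.974
vertex 4.147 -3.344 -1.613
vertex 2.428 -3.882 -2.93
endloop
endfacet
facet normal -0.021 -0.934 -0.358
outer loop
vertex 2.933 -3.596 -3.707
vertex 4.126 -4.287 -1.974
vertex 2.428 -3.882 -2.93
endloop
endfacet
facet normal -0.521 -0.295 0.801
outer loop
vertex 2.428 -3.882 -2.93
vertex 4.147 -3.344 -1.613
vertex 2.449 -2.939 -2.569
endloop
endfacet
facet normal -0.853 0.203 -0.480
outer loop
vertex 2.449 -2.939 -2.569
vertex 2.933 -3.596 -3.707
vertex 2.428 -3.882 -2.93
endloop
endfacet
facet normal 0.853 -0.203 0.480
outer loop
vertex 4.126 -4.287 -1.974
vertex 4.652 -3.058 -2.39
vertex 4.147 -3.344 -1.613
endloop
endfacet
facet normal -0.021 -0.934 -0.358
outer loop
vertex 4.631 -4.001 -2.751
vertex 4.126 -4.287 -1.974
vertex 2.933 -3.596 -3.707
endloop
endfacet
facet normal 0.853 -0.203 0.480
outer loop
vertex 4.631 -4.001 -2.751
vertex 4.652 -3.058 -2.39
vertex 4.126 -4.287 -1.974
endloop
endfacet
facet normal 0.021 0.934 0.358
outer loop
vertex 4.147 -3.344 -1.613
vertex 4.652 -3.058 -2.39
vertex 2.449 -2.939 -2.569
endloop
endfacet
facet normal -0.853 0.203 -0.480
outer loop
vertex 2.954 -2.653 -3.346
vertex 2.933 -3.596 -3.707
vertex 2.449 -2.939 -2.569
endloop
endfacet
facet normal 0.021 0.934 0.358
outer loop
vertex 2.449 -2.939 -2.569
vertex 4.652 -3.058 -2.39
vertex 2.954 -2.653 -3.346
endloop
endfacet
facet normal 0.521 0.295 -0.801
outer loop
vertex 2.954 -2.653 -3.346
vertex 4.631 -4.001 -2.751
vertex 2.933 -3.596 -3.707
endloop
endfacet
facet normal 0.521 0.295 -0.801
outer loop
vertex 4.652 -3.058 -2.39
vertex 4.631 -4.001 -2.751
vertex 2.954 -2.653 -3.346
endloop
endfacet

endsolid
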